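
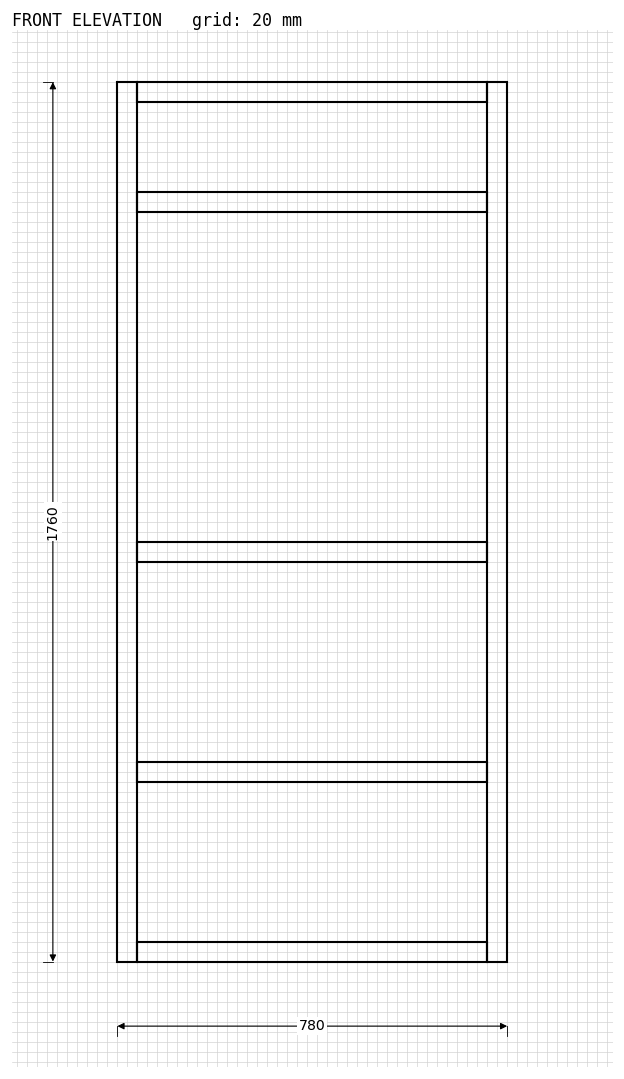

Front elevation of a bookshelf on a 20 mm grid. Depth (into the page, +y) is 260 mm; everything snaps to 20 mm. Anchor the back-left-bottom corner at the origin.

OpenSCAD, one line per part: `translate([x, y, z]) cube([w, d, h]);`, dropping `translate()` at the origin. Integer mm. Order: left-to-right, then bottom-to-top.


cube([40, 260, 1760]);
translate([40, 0, 0]) cube([700, 260, 40]);
translate([40, 0, 360]) cube([700, 260, 40]);
translate([40, 0, 800]) cube([700, 260, 40]);
translate([40, 0, 1500]) cube([700, 260, 40]);
translate([40, 0, 1720]) cube([700, 260, 40]);
translate([740, 0, 0]) cube([40, 260, 1760]);


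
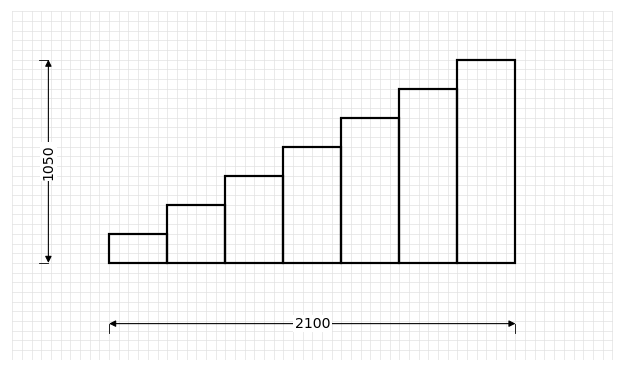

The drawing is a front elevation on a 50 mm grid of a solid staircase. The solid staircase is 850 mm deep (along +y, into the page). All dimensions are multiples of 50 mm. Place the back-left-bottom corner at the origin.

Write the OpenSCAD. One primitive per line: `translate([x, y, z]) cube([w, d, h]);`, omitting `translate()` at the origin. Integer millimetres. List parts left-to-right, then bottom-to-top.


cube([300, 850, 150]);
translate([300, 0, 0]) cube([300, 850, 300]);
translate([600, 0, 0]) cube([300, 850, 450]);
translate([900, 0, 0]) cube([300, 850, 600]);
translate([1200, 0, 0]) cube([300, 850, 750]);
translate([1500, 0, 0]) cube([300, 850, 900]);
translate([1800, 0, 0]) cube([300, 850, 1050]);


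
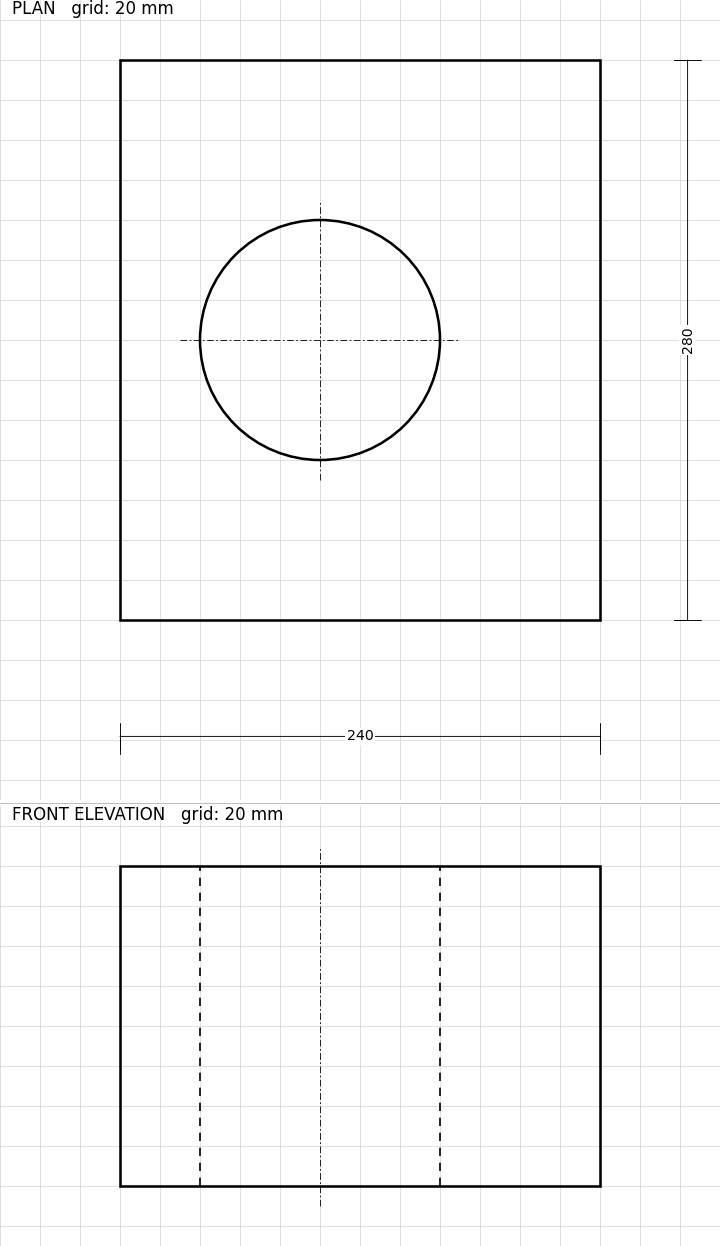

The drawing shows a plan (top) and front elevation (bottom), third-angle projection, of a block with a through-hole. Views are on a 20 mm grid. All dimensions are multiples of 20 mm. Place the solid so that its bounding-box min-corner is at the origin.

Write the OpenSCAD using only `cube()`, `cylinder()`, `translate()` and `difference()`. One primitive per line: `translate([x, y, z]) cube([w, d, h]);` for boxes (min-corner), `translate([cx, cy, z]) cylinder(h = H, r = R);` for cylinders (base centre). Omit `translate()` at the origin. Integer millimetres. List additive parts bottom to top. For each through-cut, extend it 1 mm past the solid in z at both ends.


difference() {
  cube([240, 280, 160]);
  translate([100, 140, -1]) cylinder(h = 162, r = 60);
}


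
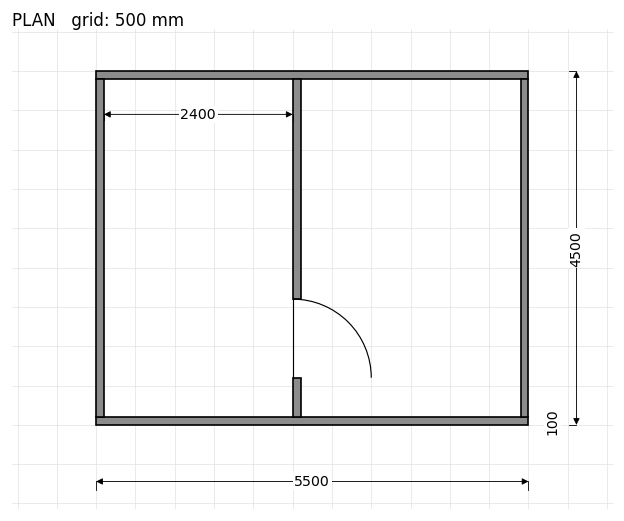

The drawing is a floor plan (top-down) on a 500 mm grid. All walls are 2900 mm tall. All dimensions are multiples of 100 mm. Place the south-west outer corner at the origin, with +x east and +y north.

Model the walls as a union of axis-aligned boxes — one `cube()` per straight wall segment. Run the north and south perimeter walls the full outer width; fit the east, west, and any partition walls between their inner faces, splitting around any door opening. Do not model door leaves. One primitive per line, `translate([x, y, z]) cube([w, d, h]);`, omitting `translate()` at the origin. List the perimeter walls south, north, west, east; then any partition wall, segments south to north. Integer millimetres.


cube([5500, 100, 2900]);
translate([0, 4400, 0]) cube([5500, 100, 2900]);
translate([0, 100, 0]) cube([100, 4300, 2900]);
translate([5400, 100, 0]) cube([100, 4300, 2900]);
translate([2500, 100, 0]) cube([100, 500, 2900]);
translate([2500, 1600, 0]) cube([100, 2800, 2900]);


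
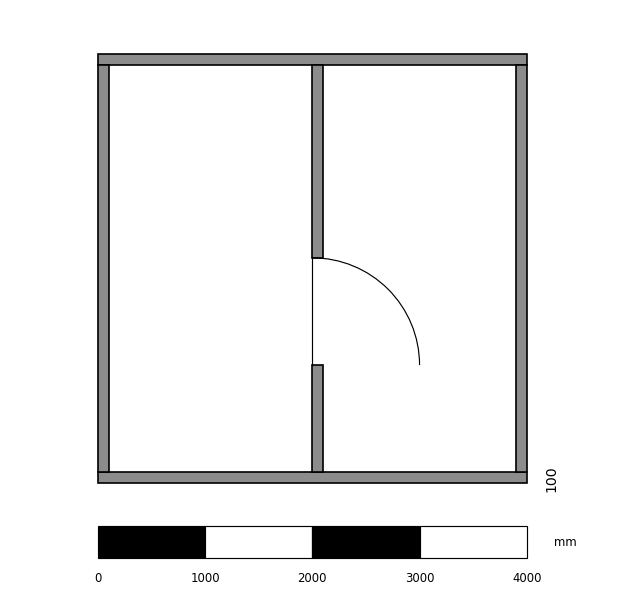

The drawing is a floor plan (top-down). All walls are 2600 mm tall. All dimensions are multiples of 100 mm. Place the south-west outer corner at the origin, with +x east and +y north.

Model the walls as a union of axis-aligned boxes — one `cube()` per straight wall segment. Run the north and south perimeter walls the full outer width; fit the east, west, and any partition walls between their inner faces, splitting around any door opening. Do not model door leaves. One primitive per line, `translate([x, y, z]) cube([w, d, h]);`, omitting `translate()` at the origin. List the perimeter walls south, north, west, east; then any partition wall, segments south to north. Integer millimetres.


cube([4000, 100, 2600]);
translate([0, 3900, 0]) cube([4000, 100, 2600]);
translate([0, 100, 0]) cube([100, 3800, 2600]);
translate([3900, 100, 0]) cube([100, 3800, 2600]);
translate([2000, 100, 0]) cube([100, 1000, 2600]);
translate([2000, 2100, 0]) cube([100, 1800, 2600]);


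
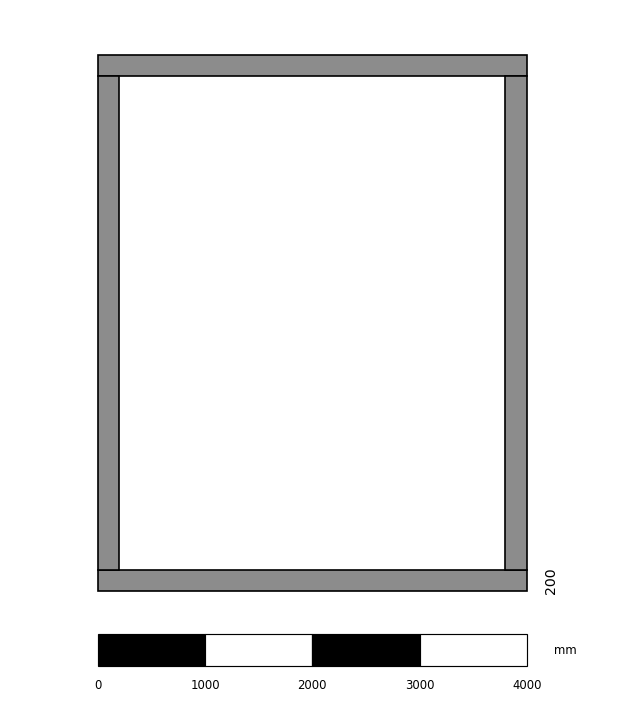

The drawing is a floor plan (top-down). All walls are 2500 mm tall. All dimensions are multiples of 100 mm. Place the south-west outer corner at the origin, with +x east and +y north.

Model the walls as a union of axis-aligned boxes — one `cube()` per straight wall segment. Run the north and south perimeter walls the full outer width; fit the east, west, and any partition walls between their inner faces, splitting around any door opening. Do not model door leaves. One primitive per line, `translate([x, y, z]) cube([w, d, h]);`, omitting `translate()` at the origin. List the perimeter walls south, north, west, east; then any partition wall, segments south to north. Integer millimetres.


cube([4000, 200, 2500]);
translate([0, 4800, 0]) cube([4000, 200, 2500]);
translate([0, 200, 0]) cube([200, 4600, 2500]);
translate([3800, 200, 0]) cube([200, 4600, 2500]);


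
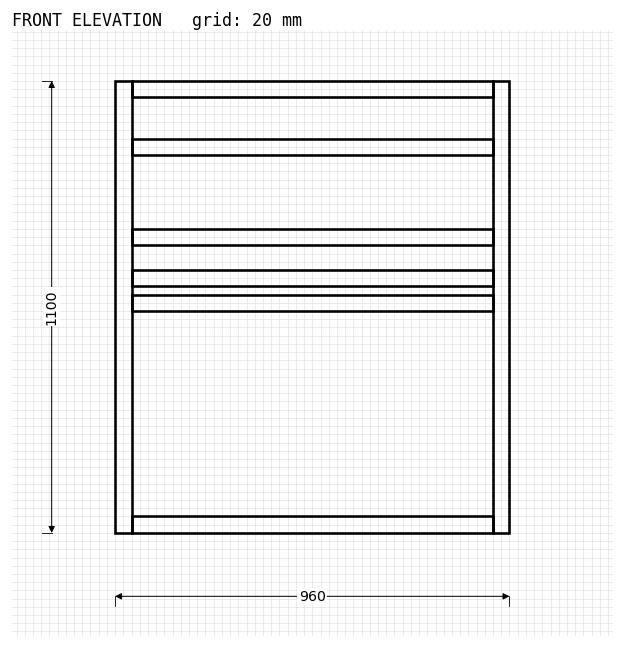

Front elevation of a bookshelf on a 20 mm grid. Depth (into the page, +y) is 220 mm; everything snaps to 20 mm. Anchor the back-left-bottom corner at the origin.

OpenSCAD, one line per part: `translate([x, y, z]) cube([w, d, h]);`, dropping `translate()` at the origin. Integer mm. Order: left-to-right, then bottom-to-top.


cube([40, 220, 1100]);
translate([40, 0, 0]) cube([880, 220, 40]);
translate([40, 0, 540]) cube([880, 220, 40]);
translate([40, 0, 600]) cube([880, 220, 40]);
translate([40, 0, 700]) cube([880, 220, 40]);
translate([40, 0, 920]) cube([880, 220, 40]);
translate([40, 0, 1060]) cube([880, 220, 40]);
translate([920, 0, 0]) cube([40, 220, 1100]);


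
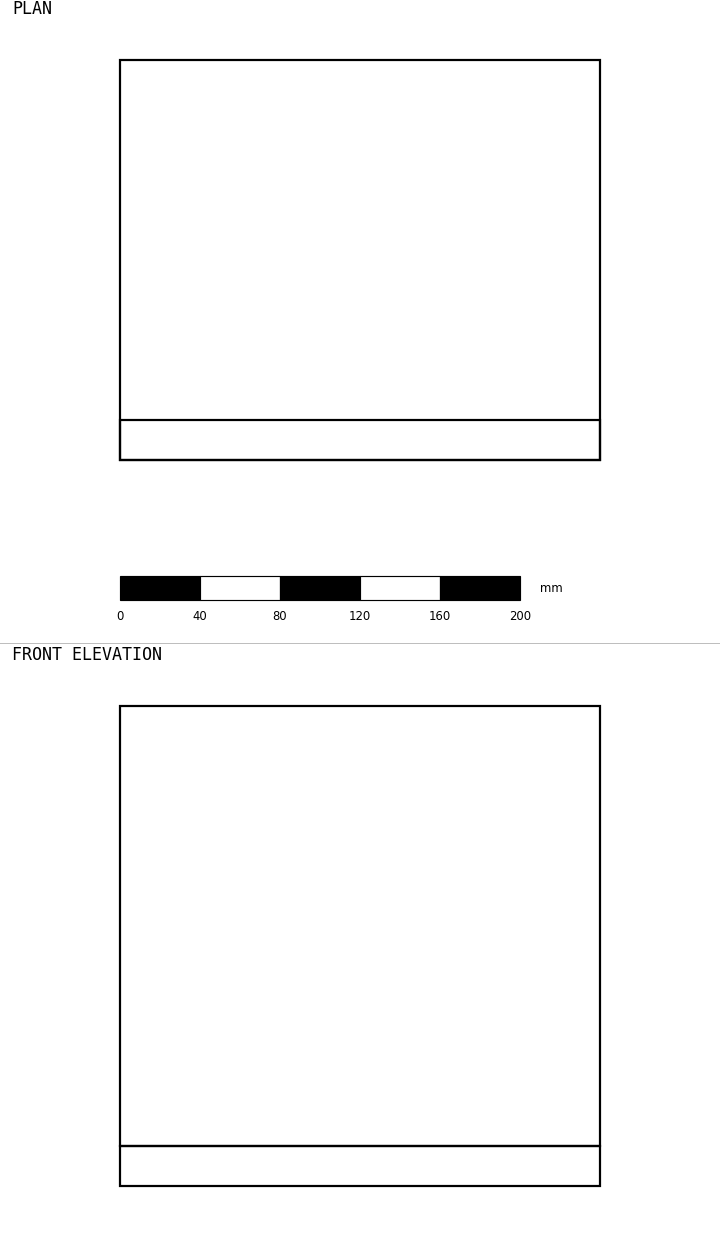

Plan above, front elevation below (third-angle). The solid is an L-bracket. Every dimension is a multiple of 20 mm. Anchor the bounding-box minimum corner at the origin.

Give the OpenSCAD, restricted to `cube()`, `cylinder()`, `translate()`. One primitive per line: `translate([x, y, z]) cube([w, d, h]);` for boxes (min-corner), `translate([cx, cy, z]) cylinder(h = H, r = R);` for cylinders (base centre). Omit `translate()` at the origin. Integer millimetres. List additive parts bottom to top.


cube([240, 200, 20]);
translate([0, 0, 20]) cube([240, 20, 220]);


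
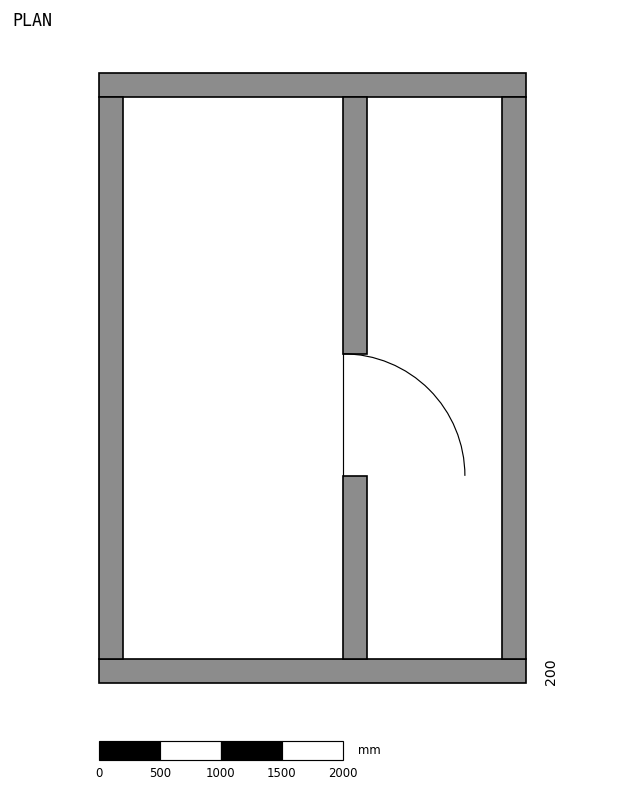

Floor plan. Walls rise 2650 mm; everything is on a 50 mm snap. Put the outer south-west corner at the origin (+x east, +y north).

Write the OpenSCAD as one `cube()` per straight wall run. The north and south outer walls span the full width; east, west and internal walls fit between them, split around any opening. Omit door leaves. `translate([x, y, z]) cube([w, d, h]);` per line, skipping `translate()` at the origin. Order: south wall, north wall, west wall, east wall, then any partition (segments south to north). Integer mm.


cube([3500, 200, 2650]);
translate([0, 4800, 0]) cube([3500, 200, 2650]);
translate([0, 200, 0]) cube([200, 4600, 2650]);
translate([3300, 200, 0]) cube([200, 4600, 2650]);
translate([2000, 200, 0]) cube([200, 1500, 2650]);
translate([2000, 2700, 0]) cube([200, 2100, 2650]);


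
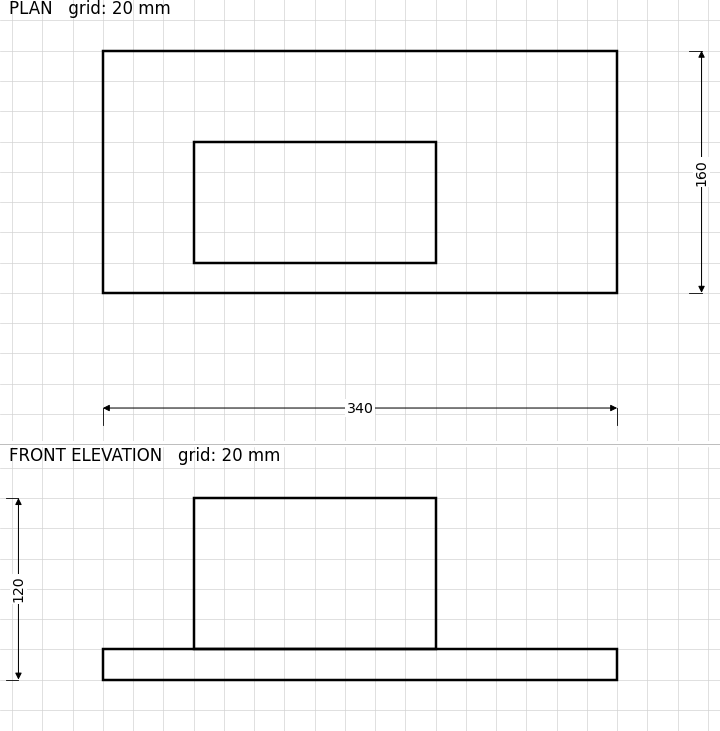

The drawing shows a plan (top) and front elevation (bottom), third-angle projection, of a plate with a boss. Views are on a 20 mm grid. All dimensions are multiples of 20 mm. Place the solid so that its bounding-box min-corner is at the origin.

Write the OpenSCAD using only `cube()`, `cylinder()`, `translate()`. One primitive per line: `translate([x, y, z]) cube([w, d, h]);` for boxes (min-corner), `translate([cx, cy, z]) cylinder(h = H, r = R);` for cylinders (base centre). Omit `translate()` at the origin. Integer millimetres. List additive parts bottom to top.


cube([340, 160, 20]);
translate([60, 20, 20]) cube([160, 80, 100]);


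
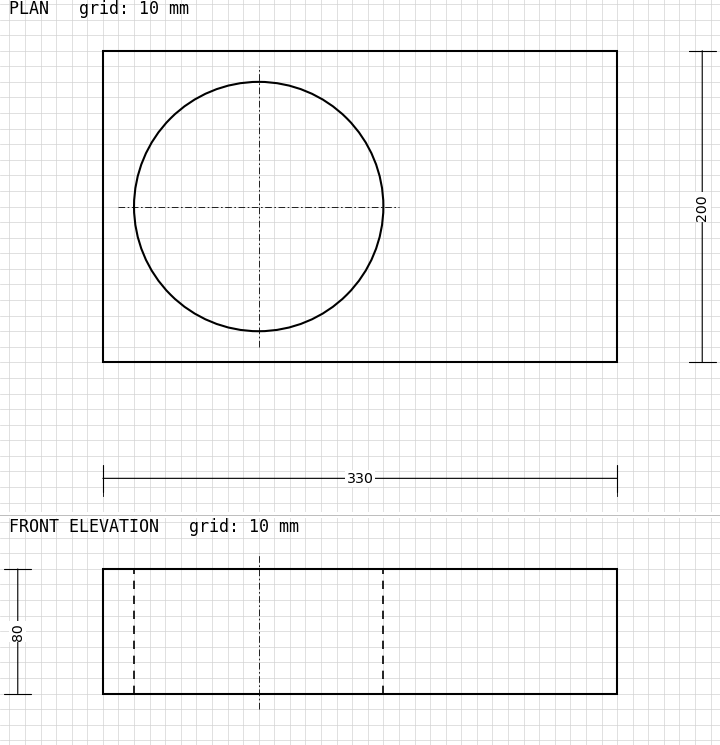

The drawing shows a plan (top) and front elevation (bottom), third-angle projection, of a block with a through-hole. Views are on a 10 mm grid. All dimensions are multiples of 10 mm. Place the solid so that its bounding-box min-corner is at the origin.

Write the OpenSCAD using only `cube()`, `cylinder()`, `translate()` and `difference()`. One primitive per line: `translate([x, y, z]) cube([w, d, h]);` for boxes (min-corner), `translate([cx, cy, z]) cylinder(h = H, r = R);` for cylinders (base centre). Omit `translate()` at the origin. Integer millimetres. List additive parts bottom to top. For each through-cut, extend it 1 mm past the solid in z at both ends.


difference() {
  cube([330, 200, 80]);
  translate([100, 100, -1]) cylinder(h = 82, r = 80);
}


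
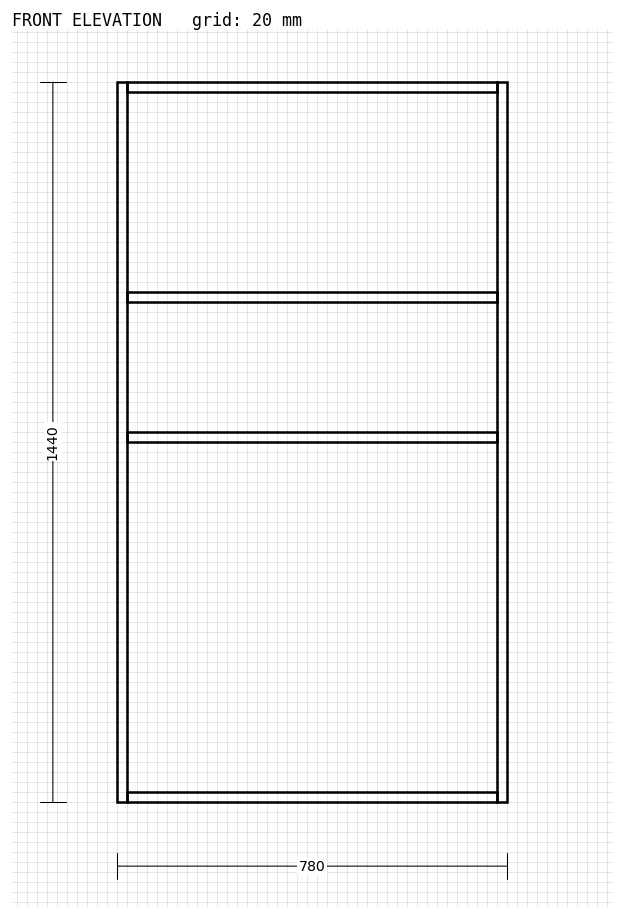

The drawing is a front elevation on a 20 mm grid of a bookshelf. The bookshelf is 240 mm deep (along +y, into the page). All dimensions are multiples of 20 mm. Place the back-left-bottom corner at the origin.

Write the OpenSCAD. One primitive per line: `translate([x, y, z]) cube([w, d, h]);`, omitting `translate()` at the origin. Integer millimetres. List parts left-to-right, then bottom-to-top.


cube([20, 240, 1440]);
translate([20, 0, 0]) cube([740, 240, 20]);
translate([20, 0, 720]) cube([740, 240, 20]);
translate([20, 0, 1000]) cube([740, 240, 20]);
translate([20, 0, 1420]) cube([740, 240, 20]);
translate([760, 0, 0]) cube([20, 240, 1440]);


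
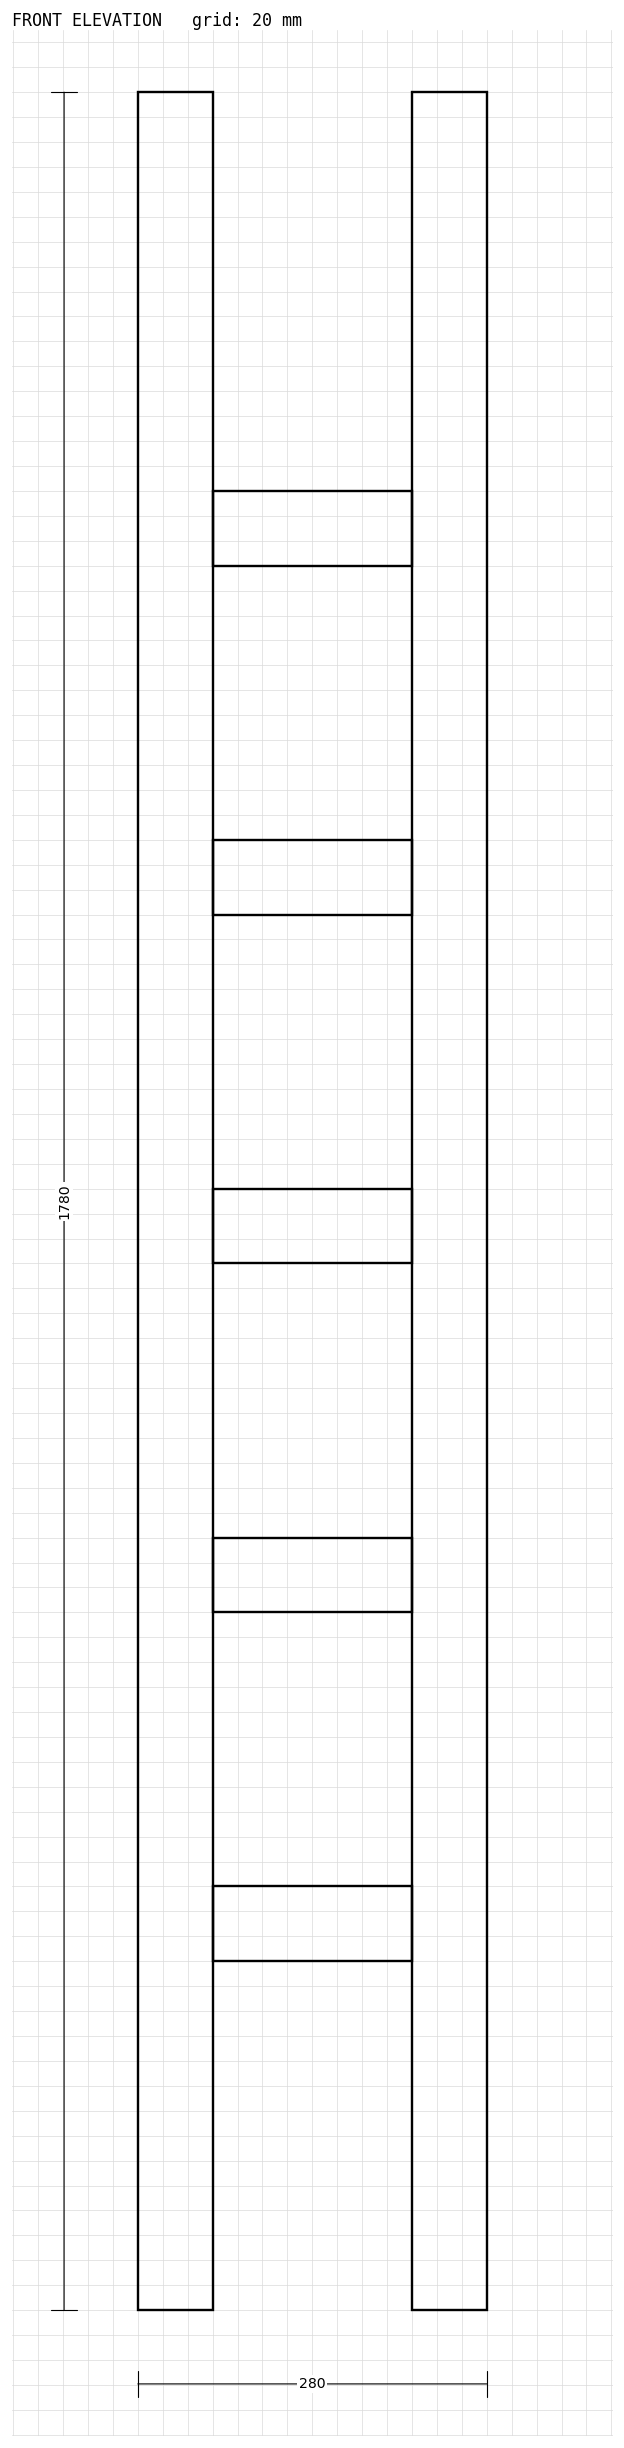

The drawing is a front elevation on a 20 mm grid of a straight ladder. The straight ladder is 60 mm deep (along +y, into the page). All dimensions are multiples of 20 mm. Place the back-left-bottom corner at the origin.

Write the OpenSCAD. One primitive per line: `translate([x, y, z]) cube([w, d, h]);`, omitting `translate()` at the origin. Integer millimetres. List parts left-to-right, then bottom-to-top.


cube([60, 60, 1780]);
translate([60, 0, 280]) cube([160, 60, 60]);
translate([60, 0, 560]) cube([160, 60, 60]);
translate([60, 0, 840]) cube([160, 60, 60]);
translate([60, 0, 1120]) cube([160, 60, 60]);
translate([60, 0, 1400]) cube([160, 60, 60]);
translate([220, 0, 0]) cube([60, 60, 1780]);


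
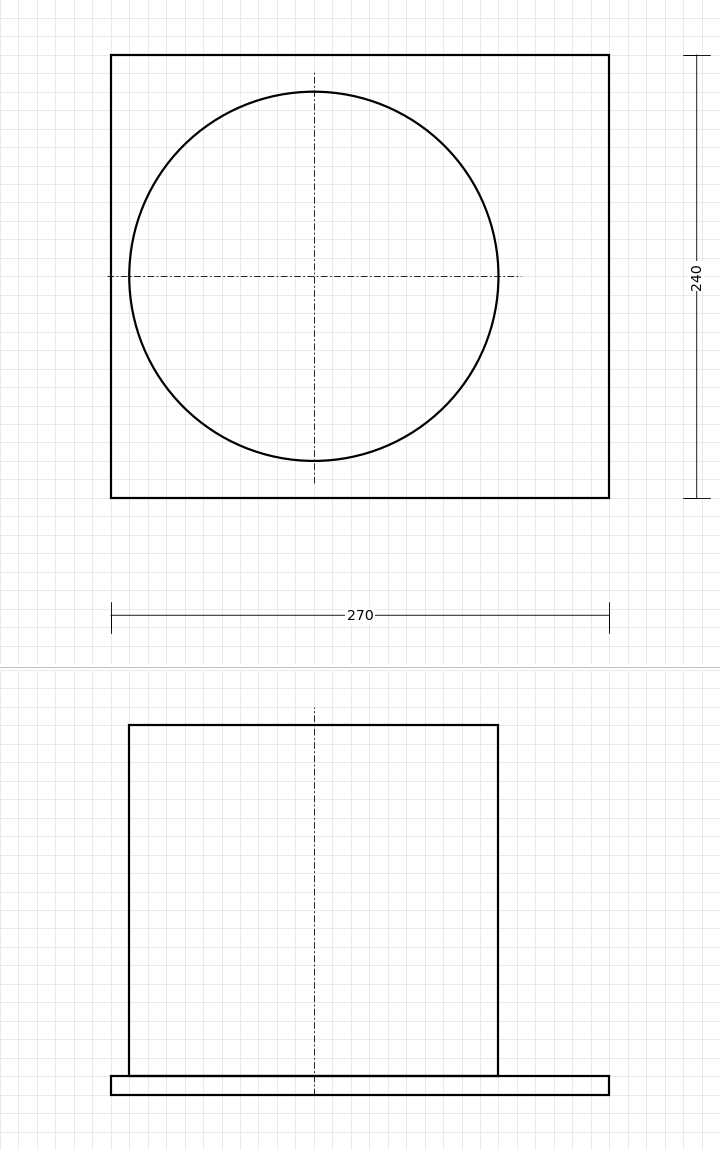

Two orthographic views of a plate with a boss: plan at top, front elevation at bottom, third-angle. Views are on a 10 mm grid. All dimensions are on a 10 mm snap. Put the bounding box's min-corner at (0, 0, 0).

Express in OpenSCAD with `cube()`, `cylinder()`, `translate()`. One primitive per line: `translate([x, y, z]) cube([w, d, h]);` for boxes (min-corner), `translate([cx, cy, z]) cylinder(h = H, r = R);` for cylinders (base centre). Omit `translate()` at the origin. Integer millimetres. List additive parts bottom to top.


cube([270, 240, 10]);
translate([110, 120, 10]) cylinder(h = 190, r = 100);


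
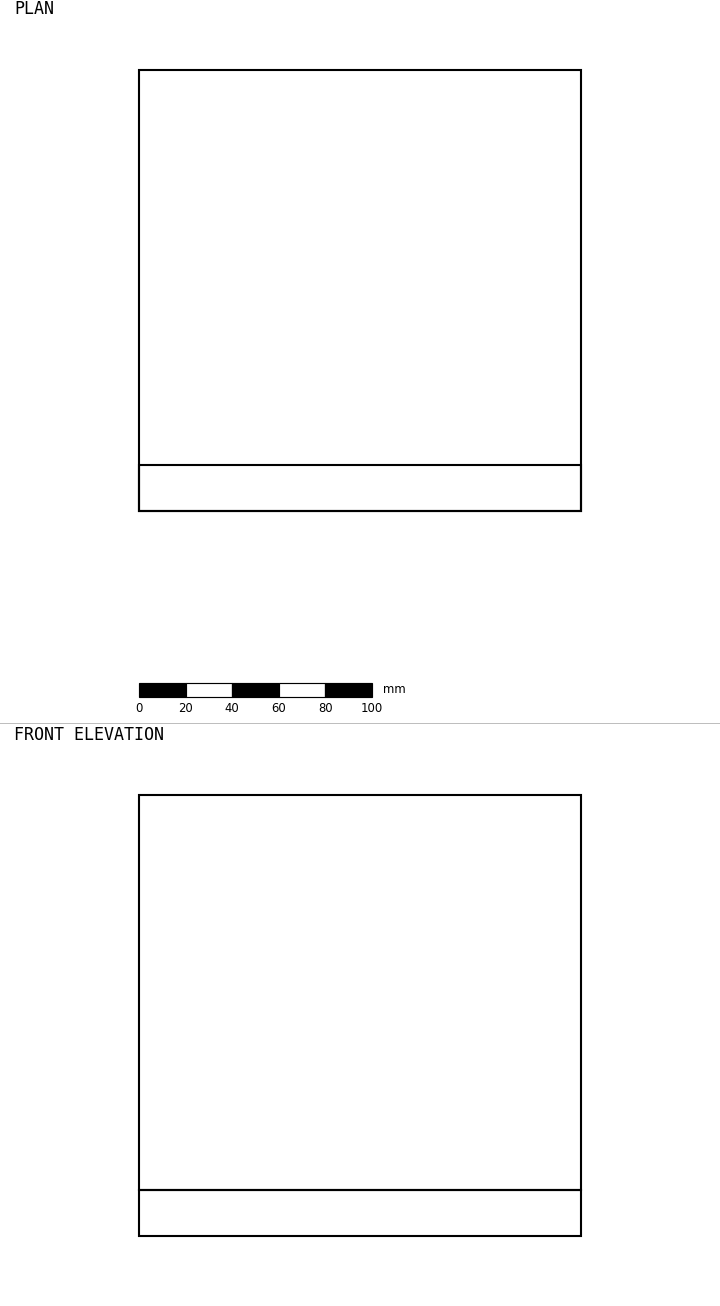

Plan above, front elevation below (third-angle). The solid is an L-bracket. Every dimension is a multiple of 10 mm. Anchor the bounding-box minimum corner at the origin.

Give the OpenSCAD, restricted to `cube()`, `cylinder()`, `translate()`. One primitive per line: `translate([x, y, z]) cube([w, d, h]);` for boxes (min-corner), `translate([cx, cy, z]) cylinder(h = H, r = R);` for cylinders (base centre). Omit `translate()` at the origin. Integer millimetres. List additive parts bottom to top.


cube([190, 190, 20]);
translate([0, 0, 20]) cube([190, 20, 170]);


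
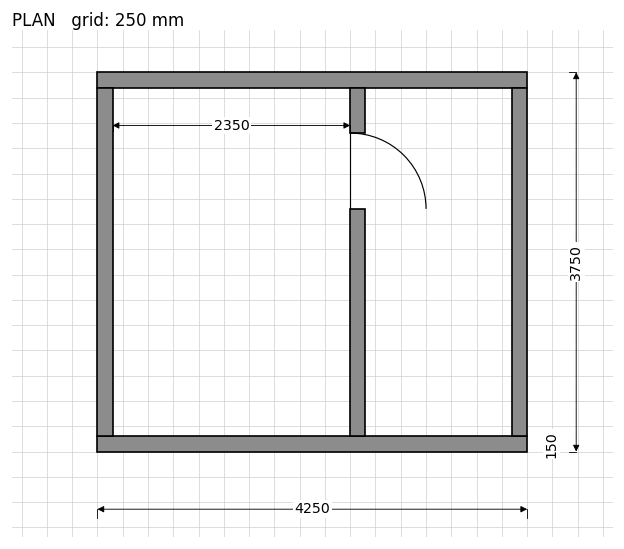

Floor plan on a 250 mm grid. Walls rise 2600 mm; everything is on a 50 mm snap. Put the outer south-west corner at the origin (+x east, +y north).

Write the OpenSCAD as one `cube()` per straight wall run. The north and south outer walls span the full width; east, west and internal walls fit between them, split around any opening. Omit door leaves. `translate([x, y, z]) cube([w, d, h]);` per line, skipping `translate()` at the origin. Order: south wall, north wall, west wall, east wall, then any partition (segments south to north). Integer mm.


cube([4250, 150, 2600]);
translate([0, 3600, 0]) cube([4250, 150, 2600]);
translate([0, 150, 0]) cube([150, 3450, 2600]);
translate([4100, 150, 0]) cube([150, 3450, 2600]);
translate([2500, 150, 0]) cube([150, 2250, 2600]);
translate([2500, 3150, 0]) cube([150, 450, 2600]);


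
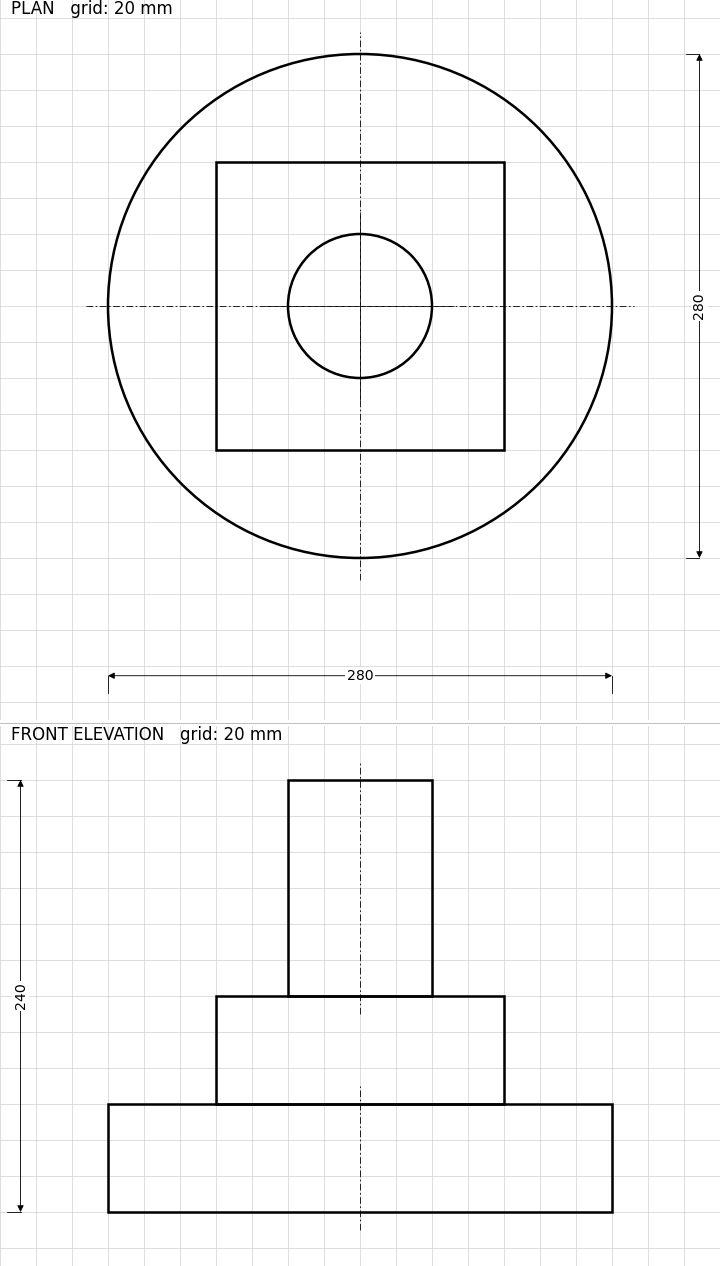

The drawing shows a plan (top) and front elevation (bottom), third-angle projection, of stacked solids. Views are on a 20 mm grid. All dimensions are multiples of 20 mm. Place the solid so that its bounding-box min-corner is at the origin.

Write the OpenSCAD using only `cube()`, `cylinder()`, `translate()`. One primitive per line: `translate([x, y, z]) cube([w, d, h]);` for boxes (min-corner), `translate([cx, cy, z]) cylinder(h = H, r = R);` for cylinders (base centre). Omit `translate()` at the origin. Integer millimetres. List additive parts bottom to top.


translate([140, 140, 0]) cylinder(h = 60, r = 140);
translate([60, 60, 60]) cube([160, 160, 60]);
translate([140, 140, 120]) cylinder(h = 120, r = 40);


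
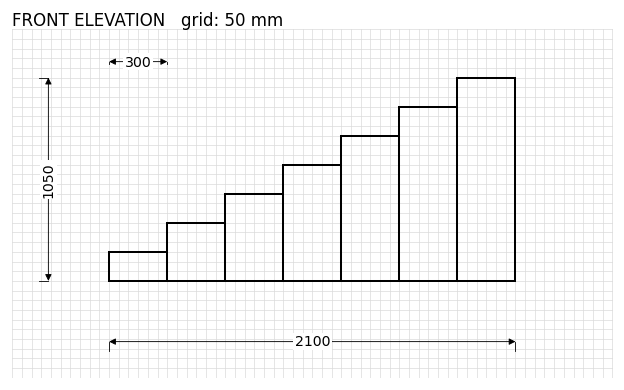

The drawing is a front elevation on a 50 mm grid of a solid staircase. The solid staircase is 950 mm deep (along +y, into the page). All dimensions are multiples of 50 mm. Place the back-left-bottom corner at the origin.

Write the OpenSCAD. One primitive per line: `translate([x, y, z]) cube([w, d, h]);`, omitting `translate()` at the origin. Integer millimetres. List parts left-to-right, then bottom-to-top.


cube([300, 950, 150]);
translate([300, 0, 0]) cube([300, 950, 300]);
translate([600, 0, 0]) cube([300, 950, 450]);
translate([900, 0, 0]) cube([300, 950, 600]);
translate([1200, 0, 0]) cube([300, 950, 750]);
translate([1500, 0, 0]) cube([300, 950, 900]);
translate([1800, 0, 0]) cube([300, 950, 1050]);


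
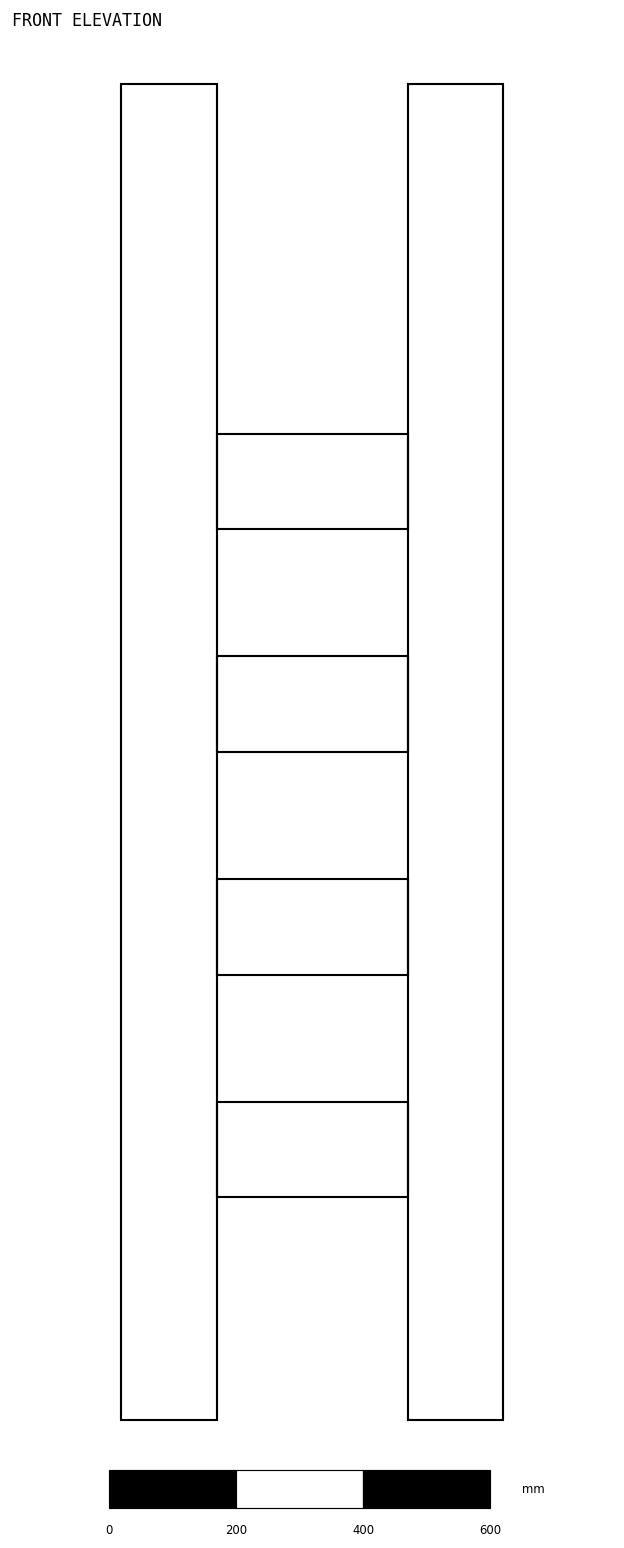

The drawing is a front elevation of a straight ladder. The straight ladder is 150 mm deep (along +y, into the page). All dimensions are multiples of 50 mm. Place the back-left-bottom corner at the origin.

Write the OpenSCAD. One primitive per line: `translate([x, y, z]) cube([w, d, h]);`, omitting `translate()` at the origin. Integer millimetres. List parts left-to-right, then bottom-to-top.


cube([150, 150, 2100]);
translate([150, 0, 350]) cube([300, 150, 150]);
translate([150, 0, 700]) cube([300, 150, 150]);
translate([150, 0, 1050]) cube([300, 150, 150]);
translate([150, 0, 1400]) cube([300, 150, 150]);
translate([450, 0, 0]) cube([150, 150, 2100]);


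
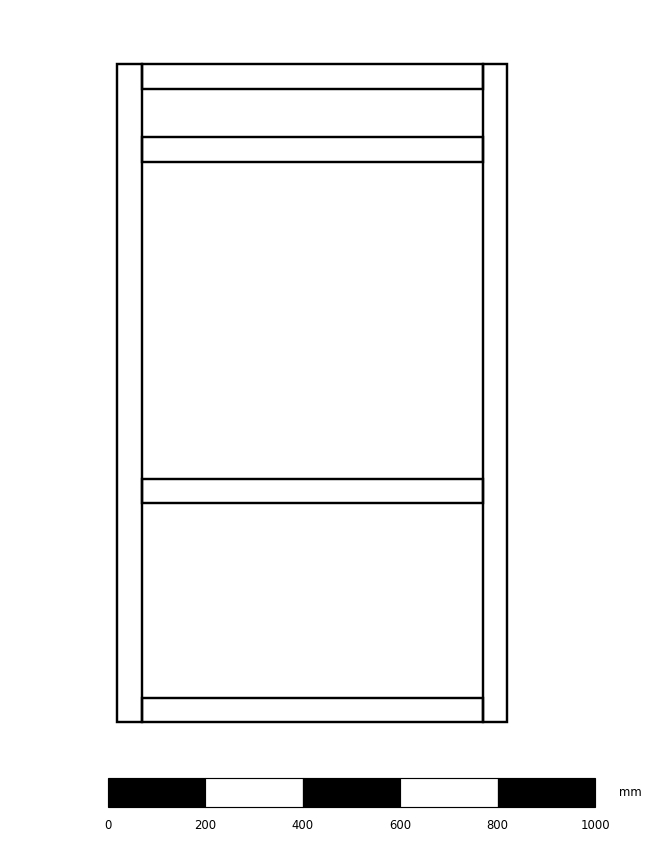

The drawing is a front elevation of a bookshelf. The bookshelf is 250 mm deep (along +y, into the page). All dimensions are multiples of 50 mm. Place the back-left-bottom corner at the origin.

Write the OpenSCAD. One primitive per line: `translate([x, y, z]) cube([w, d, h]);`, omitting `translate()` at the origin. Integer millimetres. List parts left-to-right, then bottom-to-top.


cube([50, 250, 1350]);
translate([50, 0, 0]) cube([700, 250, 50]);
translate([50, 0, 450]) cube([700, 250, 50]);
translate([50, 0, 1150]) cube([700, 250, 50]);
translate([50, 0, 1300]) cube([700, 250, 50]);
translate([750, 0, 0]) cube([50, 250, 1350]);


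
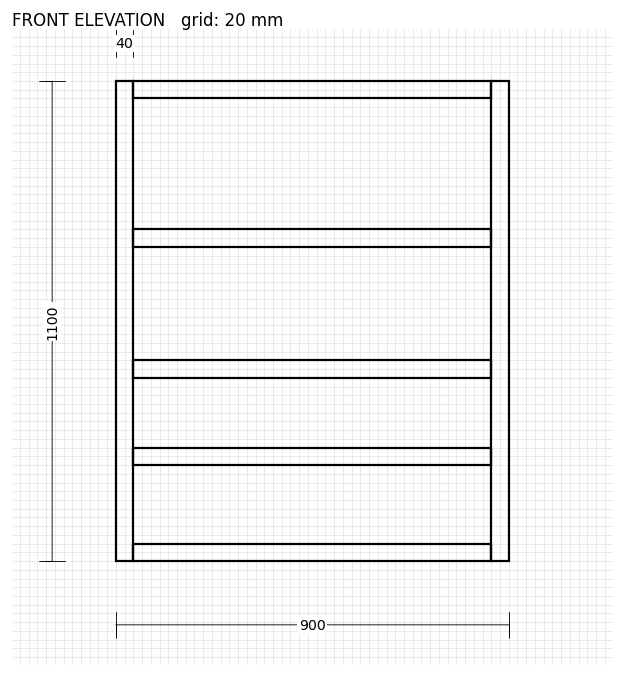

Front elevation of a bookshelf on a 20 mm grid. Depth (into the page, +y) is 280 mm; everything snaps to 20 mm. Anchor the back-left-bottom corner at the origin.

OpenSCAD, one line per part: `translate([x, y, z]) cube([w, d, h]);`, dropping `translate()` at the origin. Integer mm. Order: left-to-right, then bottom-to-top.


cube([40, 280, 1100]);
translate([40, 0, 0]) cube([820, 280, 40]);
translate([40, 0, 220]) cube([820, 280, 40]);
translate([40, 0, 420]) cube([820, 280, 40]);
translate([40, 0, 720]) cube([820, 280, 40]);
translate([40, 0, 1060]) cube([820, 280, 40]);
translate([860, 0, 0]) cube([40, 280, 1100]);


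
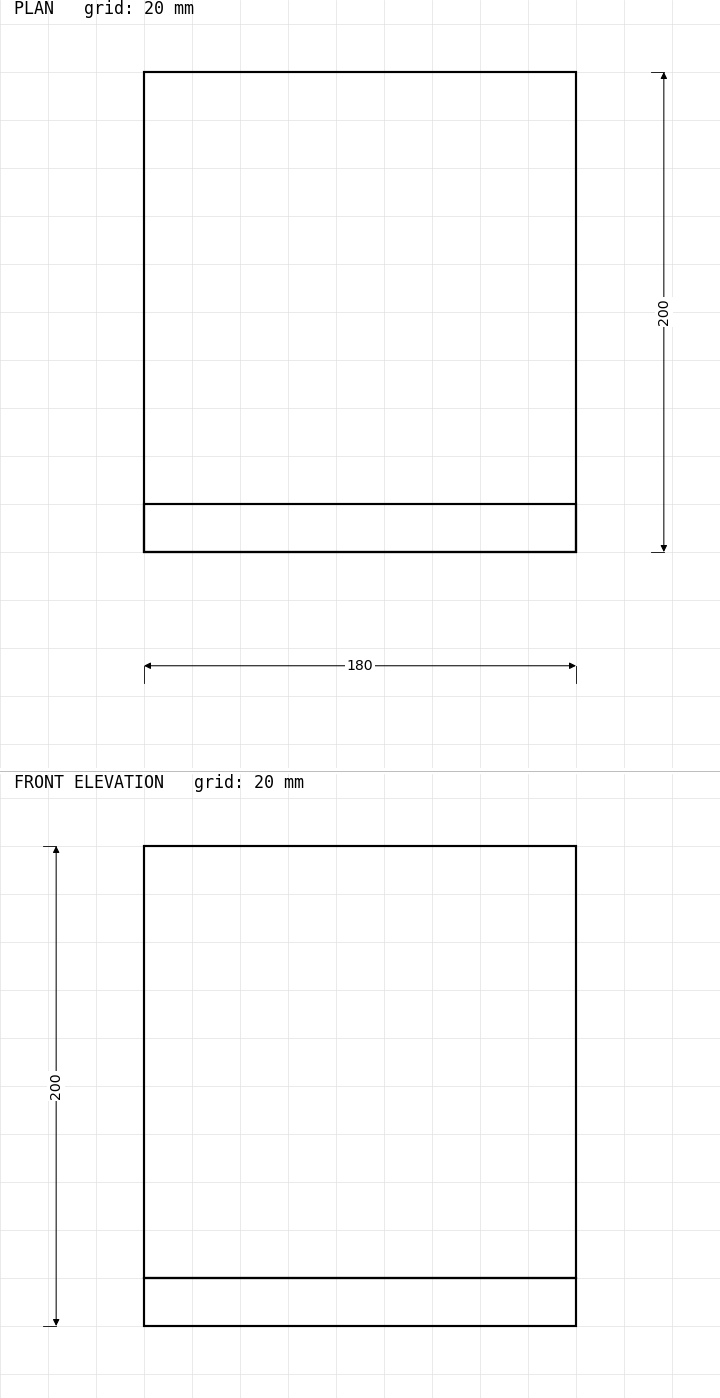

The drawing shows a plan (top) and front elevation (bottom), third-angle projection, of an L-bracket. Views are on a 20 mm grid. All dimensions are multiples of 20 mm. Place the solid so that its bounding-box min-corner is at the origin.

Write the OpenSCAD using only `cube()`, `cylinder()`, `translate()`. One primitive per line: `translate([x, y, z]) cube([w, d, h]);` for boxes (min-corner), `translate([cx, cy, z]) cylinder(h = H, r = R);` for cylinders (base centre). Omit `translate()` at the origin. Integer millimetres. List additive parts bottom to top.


cube([180, 200, 20]);
translate([0, 0, 20]) cube([180, 20, 180]);


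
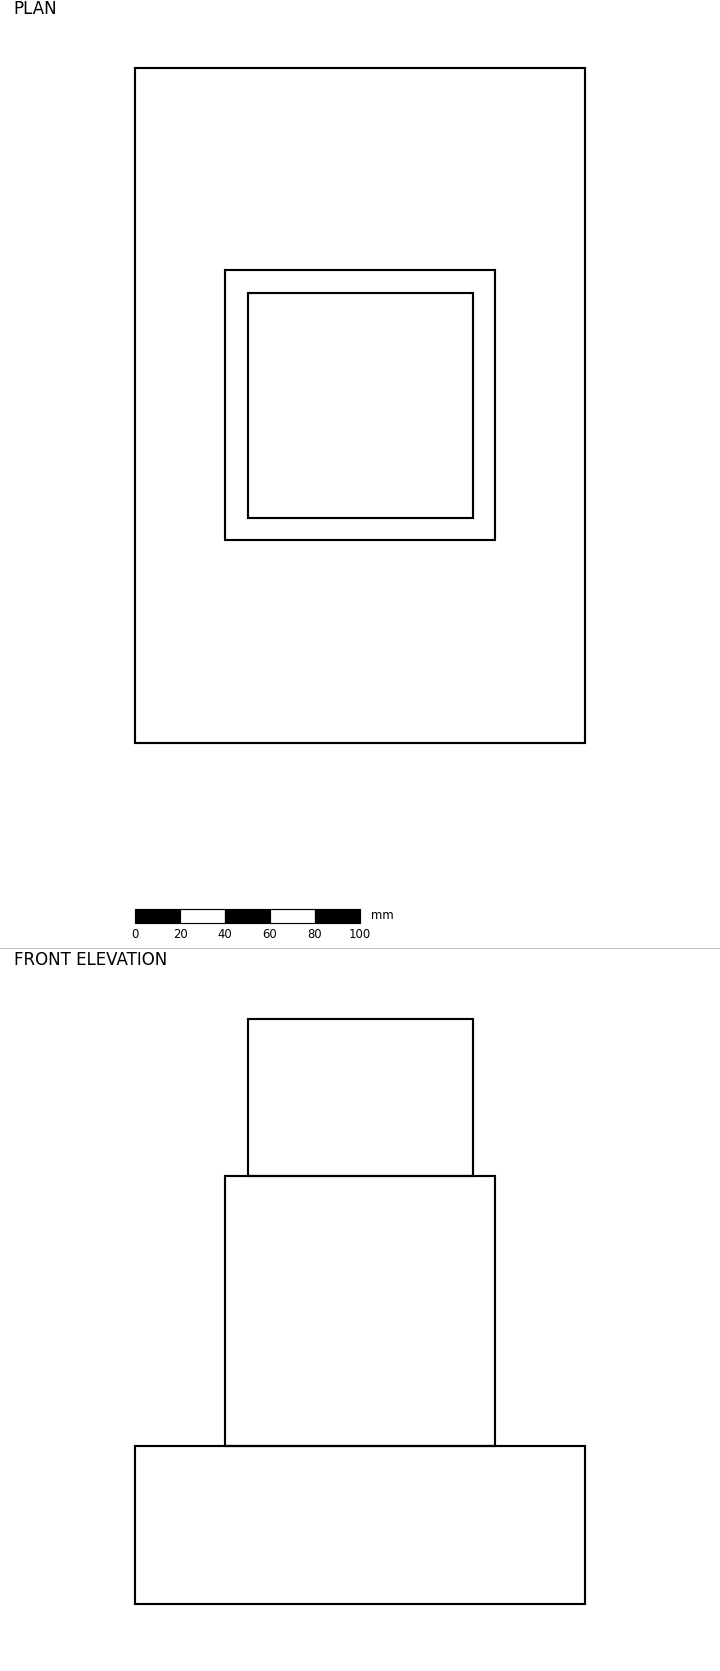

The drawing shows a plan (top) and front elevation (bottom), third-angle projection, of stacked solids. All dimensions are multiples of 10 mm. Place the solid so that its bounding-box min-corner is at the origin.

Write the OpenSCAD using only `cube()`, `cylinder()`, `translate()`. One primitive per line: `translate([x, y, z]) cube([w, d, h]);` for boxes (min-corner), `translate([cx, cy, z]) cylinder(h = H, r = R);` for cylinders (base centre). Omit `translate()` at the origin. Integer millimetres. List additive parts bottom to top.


cube([200, 300, 70]);
translate([40, 90, 70]) cube([120, 120, 120]);
translate([50, 100, 190]) cube([100, 100, 70]);


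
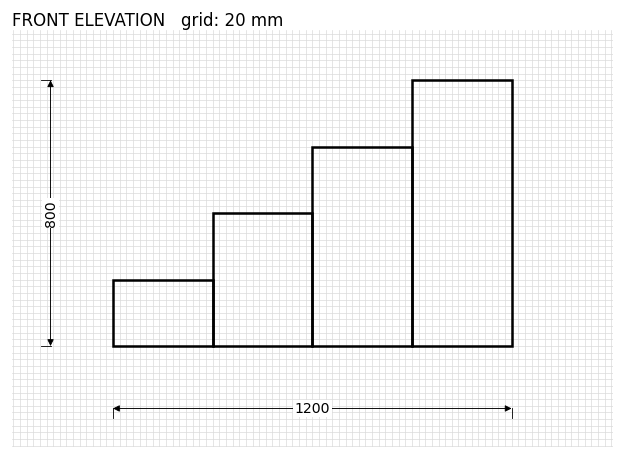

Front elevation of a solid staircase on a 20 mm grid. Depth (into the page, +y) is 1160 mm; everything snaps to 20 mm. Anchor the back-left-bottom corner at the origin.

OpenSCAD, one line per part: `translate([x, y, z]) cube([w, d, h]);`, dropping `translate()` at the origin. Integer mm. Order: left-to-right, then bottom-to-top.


cube([300, 1160, 200]);
translate([300, 0, 0]) cube([300, 1160, 400]);
translate([600, 0, 0]) cube([300, 1160, 600]);
translate([900, 0, 0]) cube([300, 1160, 800]);


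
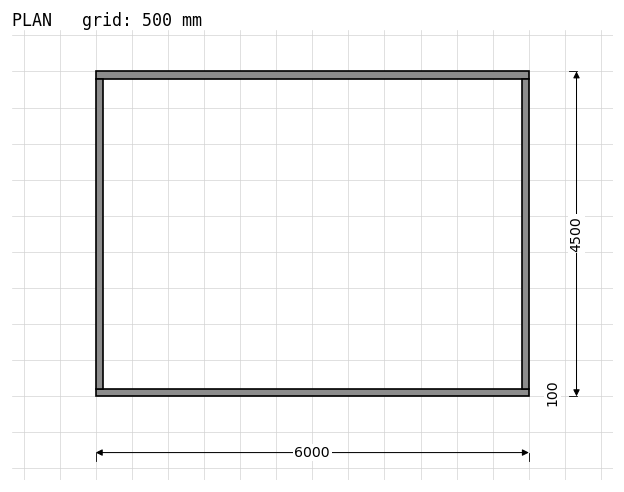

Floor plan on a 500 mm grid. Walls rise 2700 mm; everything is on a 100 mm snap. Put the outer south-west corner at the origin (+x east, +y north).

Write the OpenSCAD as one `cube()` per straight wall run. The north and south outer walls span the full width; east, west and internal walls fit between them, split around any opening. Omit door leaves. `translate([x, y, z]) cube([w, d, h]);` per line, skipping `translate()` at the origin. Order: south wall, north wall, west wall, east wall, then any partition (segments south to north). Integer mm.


cube([6000, 100, 2700]);
translate([0, 4400, 0]) cube([6000, 100, 2700]);
translate([0, 100, 0]) cube([100, 4300, 2700]);
translate([5900, 100, 0]) cube([100, 4300, 2700]);


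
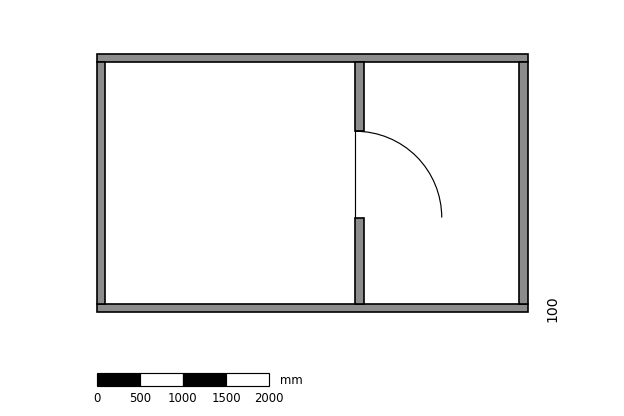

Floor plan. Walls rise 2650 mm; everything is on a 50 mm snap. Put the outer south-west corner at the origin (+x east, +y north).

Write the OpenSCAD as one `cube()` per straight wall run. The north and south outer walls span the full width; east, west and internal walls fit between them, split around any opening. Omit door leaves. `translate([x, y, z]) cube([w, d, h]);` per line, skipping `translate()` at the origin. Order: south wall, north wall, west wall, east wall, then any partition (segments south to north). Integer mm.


cube([5000, 100, 2650]);
translate([0, 2900, 0]) cube([5000, 100, 2650]);
translate([0, 100, 0]) cube([100, 2800, 2650]);
translate([4900, 100, 0]) cube([100, 2800, 2650]);
translate([3000, 100, 0]) cube([100, 1000, 2650]);
translate([3000, 2100, 0]) cube([100, 800, 2650]);


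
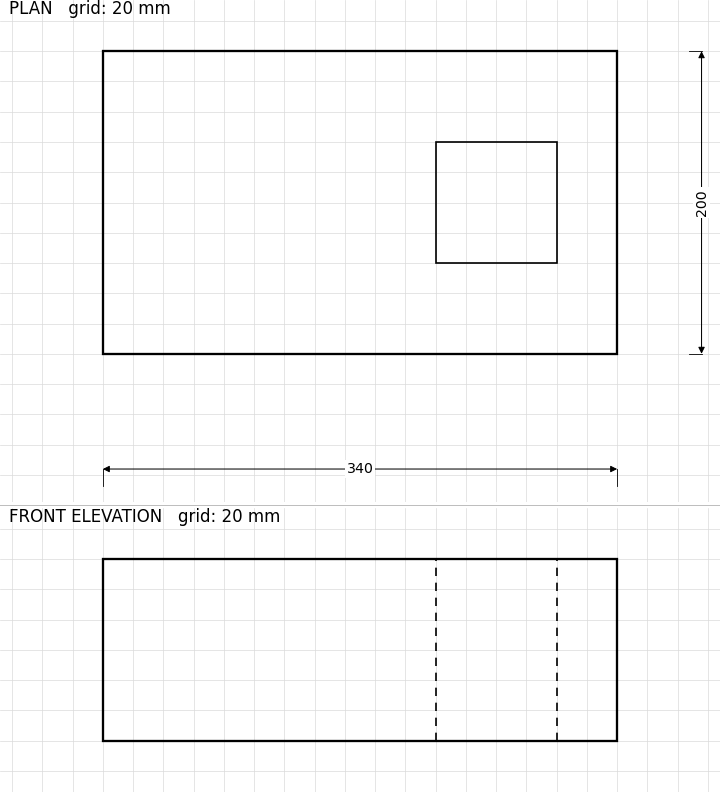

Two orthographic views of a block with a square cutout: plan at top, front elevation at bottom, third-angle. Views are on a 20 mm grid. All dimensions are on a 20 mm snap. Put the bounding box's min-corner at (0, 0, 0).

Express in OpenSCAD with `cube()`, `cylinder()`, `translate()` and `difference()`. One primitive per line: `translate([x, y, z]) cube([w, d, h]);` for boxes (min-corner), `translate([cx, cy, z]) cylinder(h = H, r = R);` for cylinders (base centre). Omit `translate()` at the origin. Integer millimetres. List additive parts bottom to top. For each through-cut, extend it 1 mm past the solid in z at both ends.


difference() {
  cube([340, 200, 120]);
  translate([220, 60, -1]) cube([80, 80, 122]);
}


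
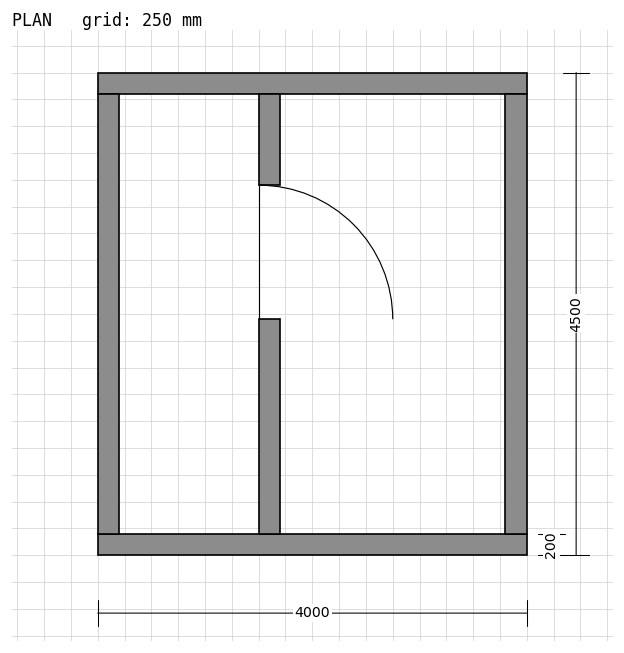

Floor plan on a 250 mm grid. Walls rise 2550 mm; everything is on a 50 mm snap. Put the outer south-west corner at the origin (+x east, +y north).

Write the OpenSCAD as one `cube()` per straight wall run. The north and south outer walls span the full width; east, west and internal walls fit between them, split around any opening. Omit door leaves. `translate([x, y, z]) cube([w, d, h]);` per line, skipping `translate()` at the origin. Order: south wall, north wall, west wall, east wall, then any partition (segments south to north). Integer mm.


cube([4000, 200, 2550]);
translate([0, 4300, 0]) cube([4000, 200, 2550]);
translate([0, 200, 0]) cube([200, 4100, 2550]);
translate([3800, 200, 0]) cube([200, 4100, 2550]);
translate([1500, 200, 0]) cube([200, 2000, 2550]);
translate([1500, 3450, 0]) cube([200, 850, 2550]);


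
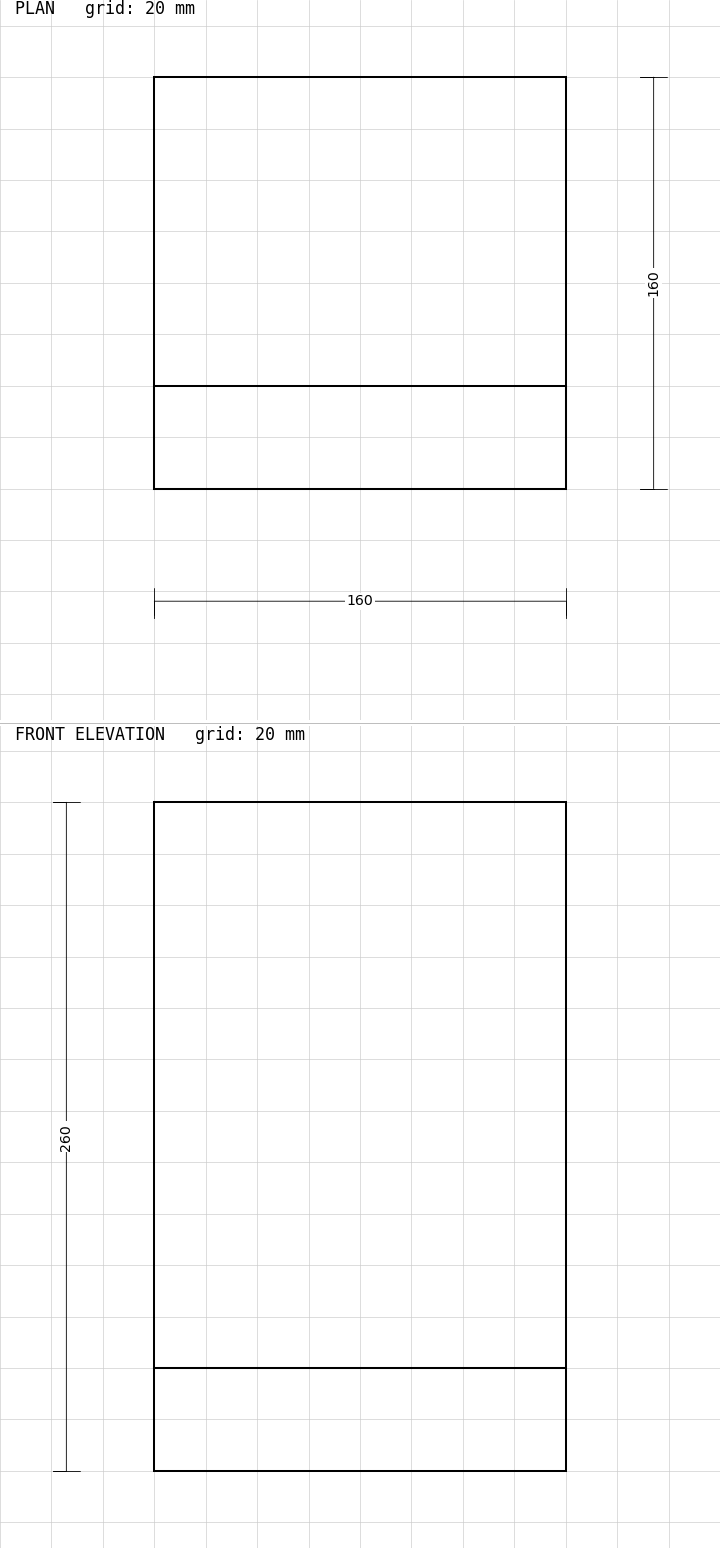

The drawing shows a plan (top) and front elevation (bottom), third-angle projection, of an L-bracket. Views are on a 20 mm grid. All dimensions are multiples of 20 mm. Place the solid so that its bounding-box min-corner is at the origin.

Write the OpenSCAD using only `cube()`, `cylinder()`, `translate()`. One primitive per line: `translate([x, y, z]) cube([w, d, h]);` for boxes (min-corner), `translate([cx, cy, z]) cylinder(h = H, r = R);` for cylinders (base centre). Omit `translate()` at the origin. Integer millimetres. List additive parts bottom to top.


cube([160, 160, 40]);
translate([0, 0, 40]) cube([160, 40, 220]);


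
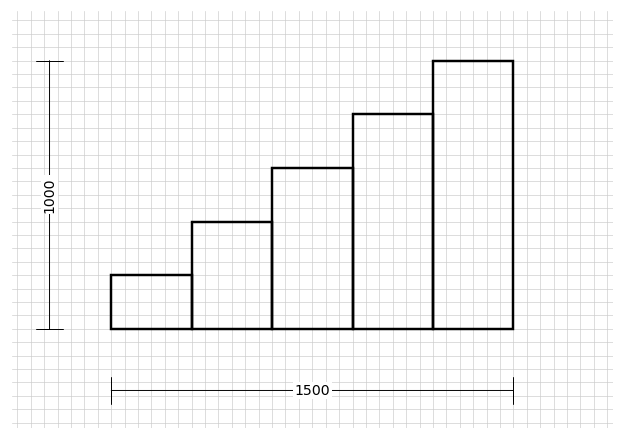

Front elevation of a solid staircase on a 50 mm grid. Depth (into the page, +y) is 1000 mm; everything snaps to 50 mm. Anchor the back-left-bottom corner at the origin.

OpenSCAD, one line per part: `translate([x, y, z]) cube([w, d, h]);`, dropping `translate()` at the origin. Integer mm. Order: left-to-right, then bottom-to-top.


cube([300, 1000, 200]);
translate([300, 0, 0]) cube([300, 1000, 400]);
translate([600, 0, 0]) cube([300, 1000, 600]);
translate([900, 0, 0]) cube([300, 1000, 800]);
translate([1200, 0, 0]) cube([300, 1000, 1000]);


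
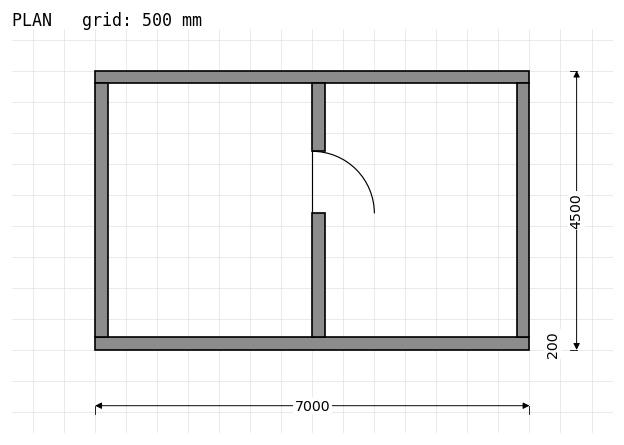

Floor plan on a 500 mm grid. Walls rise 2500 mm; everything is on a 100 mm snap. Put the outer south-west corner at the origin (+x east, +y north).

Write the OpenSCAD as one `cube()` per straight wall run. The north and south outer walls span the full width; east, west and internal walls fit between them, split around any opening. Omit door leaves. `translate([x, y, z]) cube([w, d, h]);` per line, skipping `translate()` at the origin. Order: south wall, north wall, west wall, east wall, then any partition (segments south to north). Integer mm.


cube([7000, 200, 2500]);
translate([0, 4300, 0]) cube([7000, 200, 2500]);
translate([0, 200, 0]) cube([200, 4100, 2500]);
translate([6800, 200, 0]) cube([200, 4100, 2500]);
translate([3500, 200, 0]) cube([200, 2000, 2500]);
translate([3500, 3200, 0]) cube([200, 1100, 2500]);


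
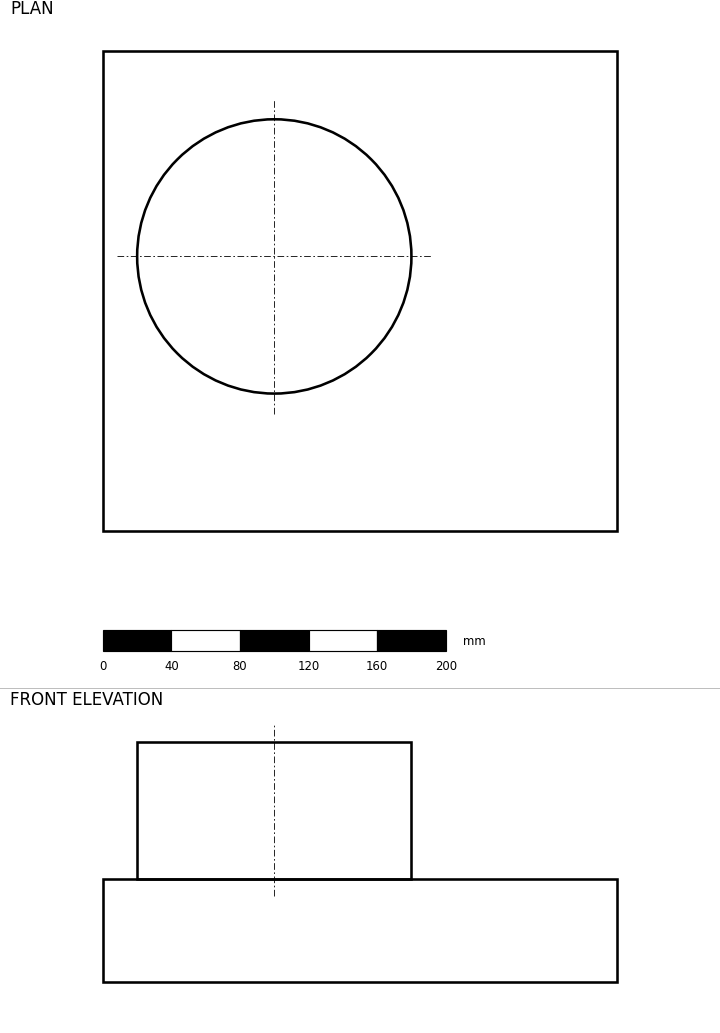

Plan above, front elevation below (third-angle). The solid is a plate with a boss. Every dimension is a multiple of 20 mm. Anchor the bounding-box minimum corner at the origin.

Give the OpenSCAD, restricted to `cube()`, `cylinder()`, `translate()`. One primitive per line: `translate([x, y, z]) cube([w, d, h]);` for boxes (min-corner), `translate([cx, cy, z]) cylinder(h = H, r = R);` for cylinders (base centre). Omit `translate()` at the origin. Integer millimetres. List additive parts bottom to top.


cube([300, 280, 60]);
translate([100, 160, 60]) cylinder(h = 80, r = 80);


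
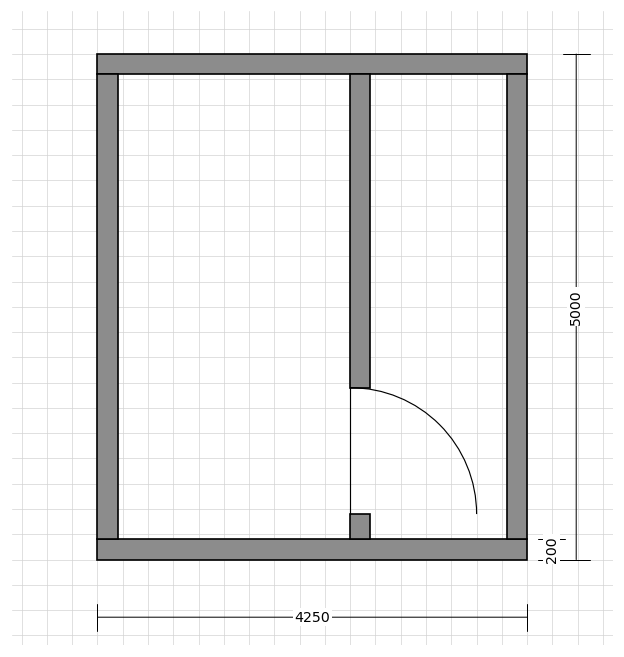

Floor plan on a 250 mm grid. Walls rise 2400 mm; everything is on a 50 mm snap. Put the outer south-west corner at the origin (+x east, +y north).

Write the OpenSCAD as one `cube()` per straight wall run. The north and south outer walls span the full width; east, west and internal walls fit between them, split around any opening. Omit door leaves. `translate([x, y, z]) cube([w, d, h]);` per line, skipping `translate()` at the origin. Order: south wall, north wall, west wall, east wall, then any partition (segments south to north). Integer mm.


cube([4250, 200, 2400]);
translate([0, 4800, 0]) cube([4250, 200, 2400]);
translate([0, 200, 0]) cube([200, 4600, 2400]);
translate([4050, 200, 0]) cube([200, 4600, 2400]);
translate([2500, 200, 0]) cube([200, 250, 2400]);
translate([2500, 1700, 0]) cube([200, 3100, 2400]);


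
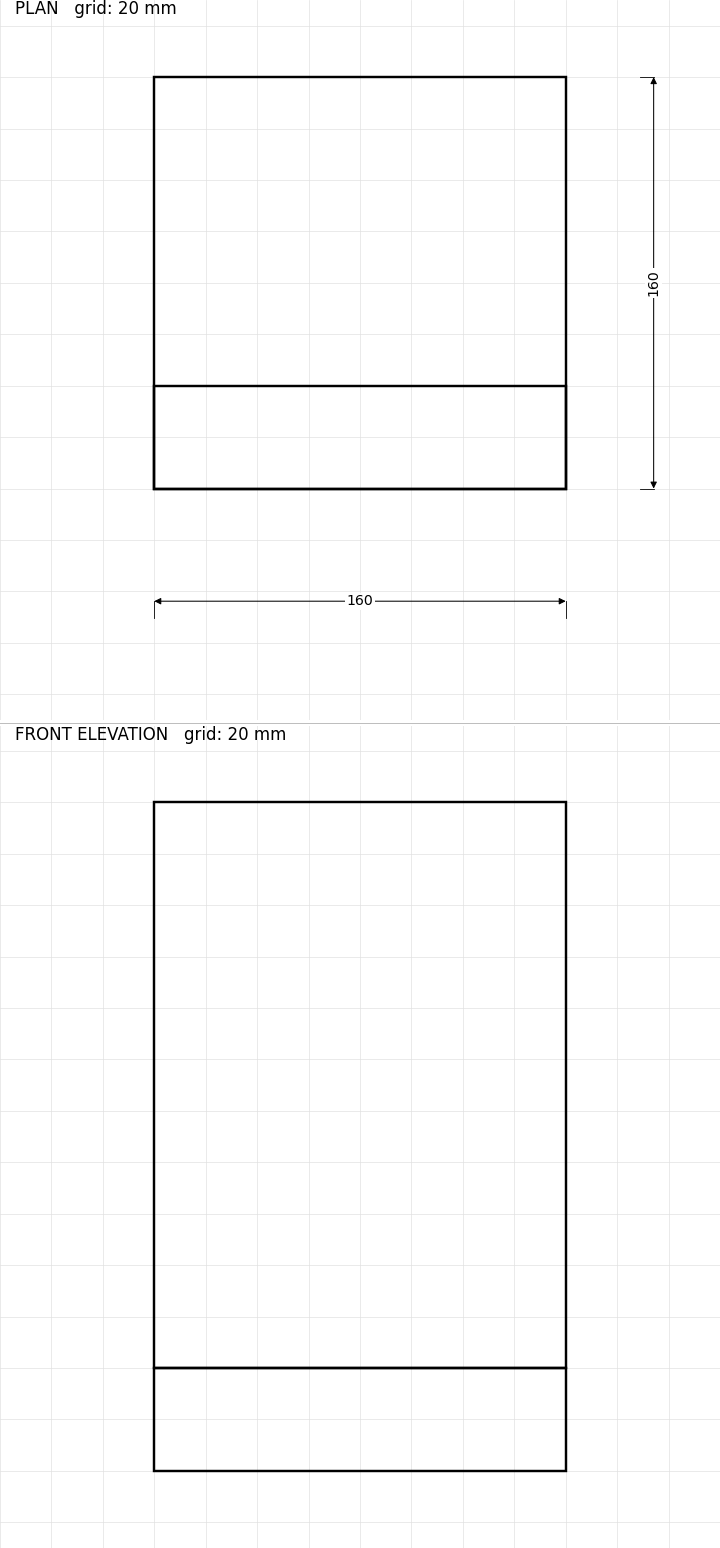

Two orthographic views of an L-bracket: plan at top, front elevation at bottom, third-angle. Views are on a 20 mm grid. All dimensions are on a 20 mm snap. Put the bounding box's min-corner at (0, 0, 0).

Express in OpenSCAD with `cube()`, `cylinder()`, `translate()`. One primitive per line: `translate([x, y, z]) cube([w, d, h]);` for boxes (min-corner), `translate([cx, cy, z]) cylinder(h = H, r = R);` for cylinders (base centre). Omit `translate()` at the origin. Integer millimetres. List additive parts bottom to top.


cube([160, 160, 40]);
translate([0, 0, 40]) cube([160, 40, 220]);


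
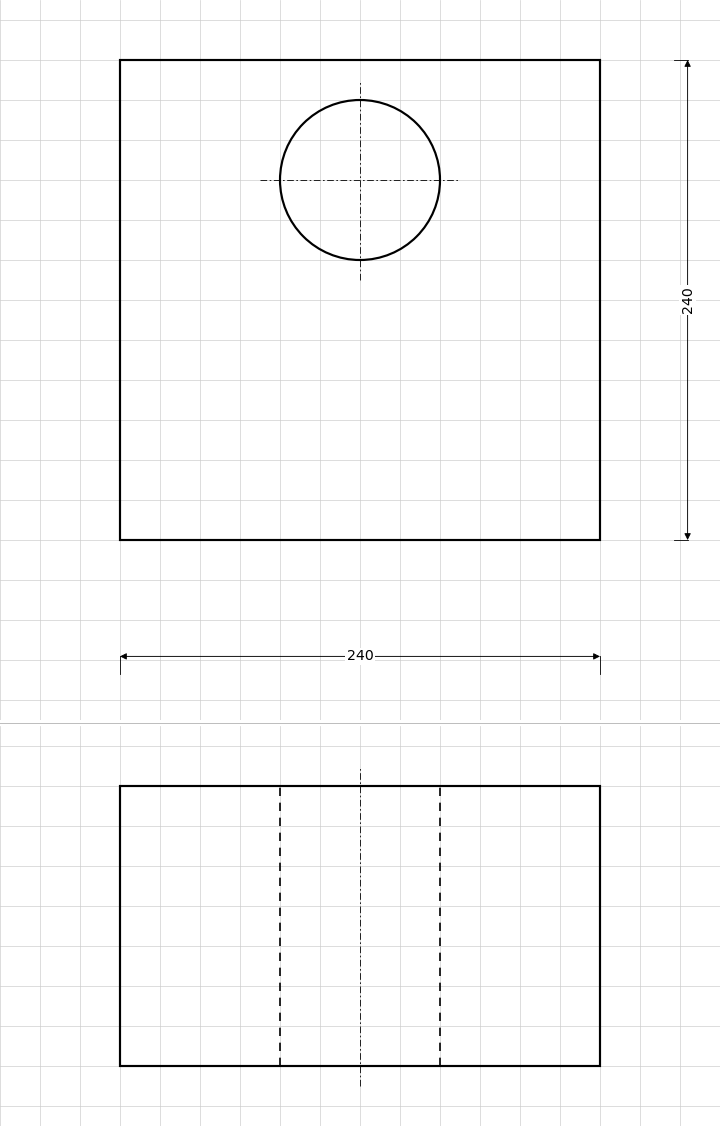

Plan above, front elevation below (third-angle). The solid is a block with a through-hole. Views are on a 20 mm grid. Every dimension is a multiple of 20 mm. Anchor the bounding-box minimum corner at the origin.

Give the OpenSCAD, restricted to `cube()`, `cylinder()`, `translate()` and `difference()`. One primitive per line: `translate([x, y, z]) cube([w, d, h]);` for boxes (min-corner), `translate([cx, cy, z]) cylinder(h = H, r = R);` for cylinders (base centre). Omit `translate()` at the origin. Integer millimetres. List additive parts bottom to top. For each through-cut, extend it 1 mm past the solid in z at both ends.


difference() {
  cube([240, 240, 140]);
  translate([120, 180, -1]) cylinder(h = 142, r = 40);
}
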